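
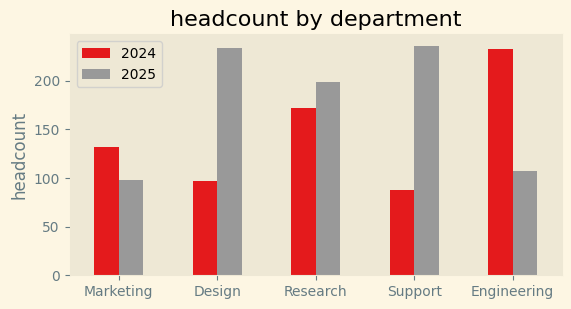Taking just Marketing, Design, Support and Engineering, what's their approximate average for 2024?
≈ 140

(140 + 100 + 80 + 240) / 4 ≈ 140.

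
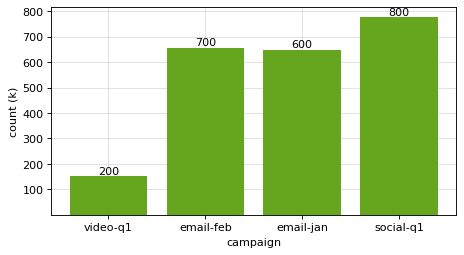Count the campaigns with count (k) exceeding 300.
Above 300: email-feb, email-jan, social-q1.

3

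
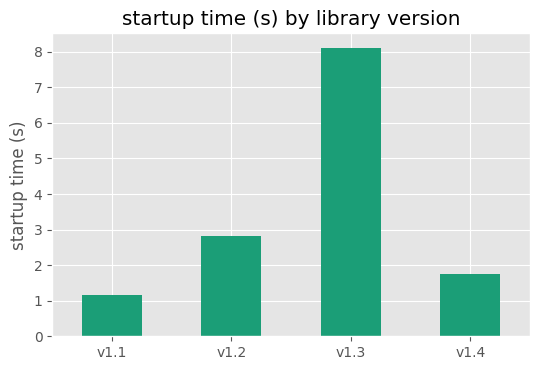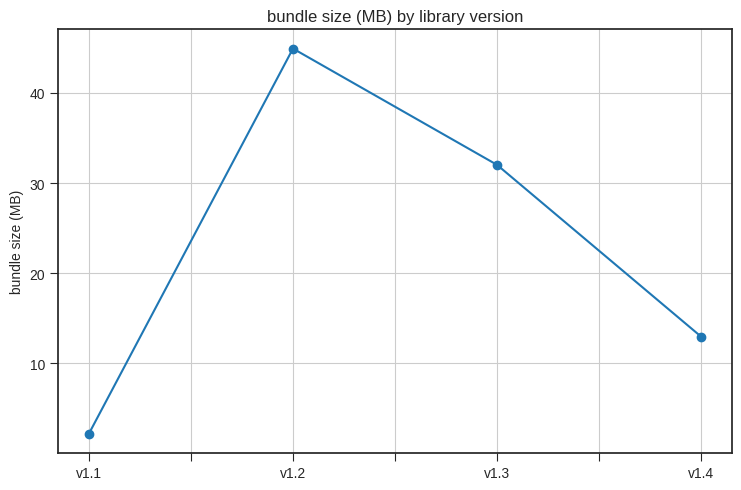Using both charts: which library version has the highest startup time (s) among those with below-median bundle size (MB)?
v1.4

Chart 2 median bundle size (MB) ≈ 20; below-median library versions: v1.1, v1.4. Among those, v1.4 has the highest startup time (s) (≈ 2).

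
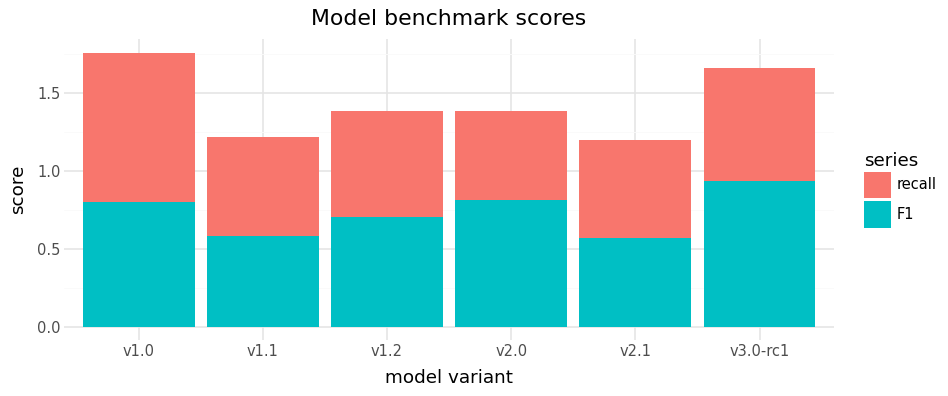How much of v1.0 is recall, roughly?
recall top ≈ 1.8, bottom ≈ 0.8; segment ≈ 1.0.

≈ 1.0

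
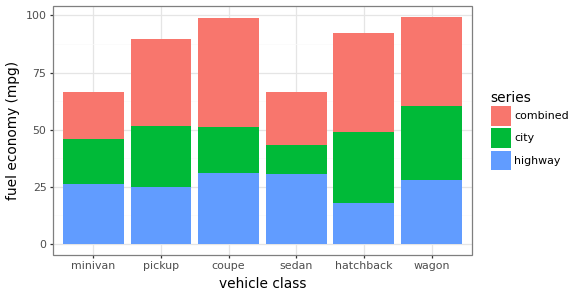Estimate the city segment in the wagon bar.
≈ 30

city top ≈ 60, bottom ≈ 30; segment ≈ 30.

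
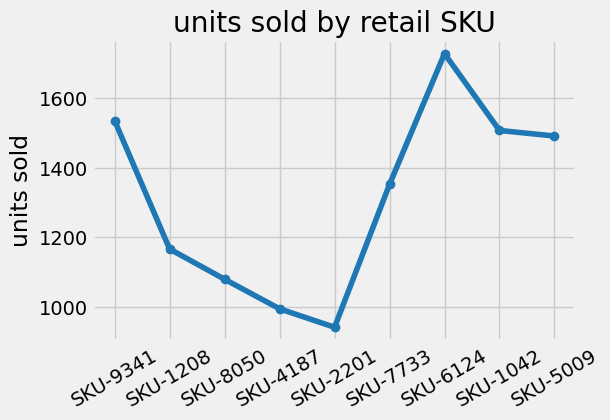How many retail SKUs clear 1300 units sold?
5

Above 1300: SKU-9341, SKU-7733, SKU-6124, SKU-1042, SKU-5009.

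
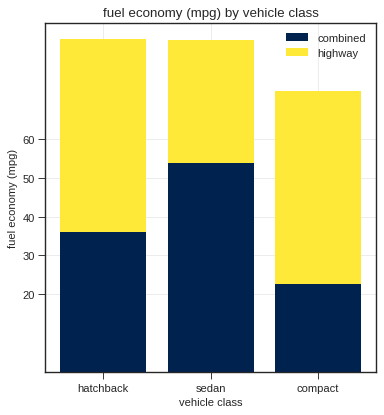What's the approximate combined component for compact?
combined top ≈ 20, bottom ≈ 0; segment ≈ 20.

≈ 20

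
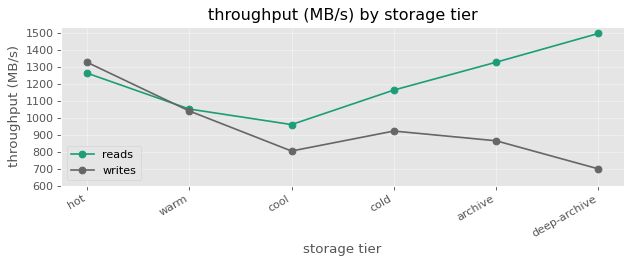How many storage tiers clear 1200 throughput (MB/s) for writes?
1

Above 1200: hot.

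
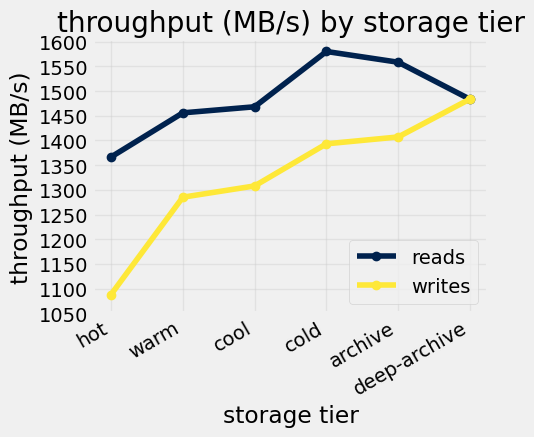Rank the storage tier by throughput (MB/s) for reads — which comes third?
Top 4 for reads: cold ≈ 1600, archive ≈ 1550, deep-archive ≈ 1500, cool ≈ 1450.

deep-archive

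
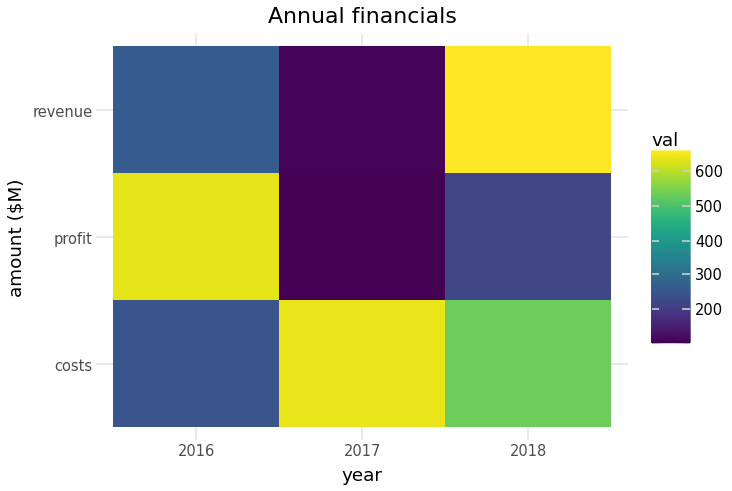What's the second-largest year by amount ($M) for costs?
2018

Top 3 for costs: 2017 ≈ 650, 2018 ≈ 550, 2016 ≈ 250.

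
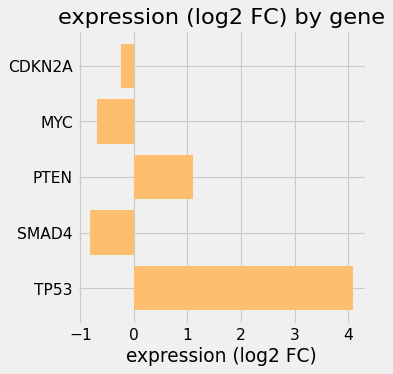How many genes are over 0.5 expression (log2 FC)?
Above 0.5: PTEN, TP53.

2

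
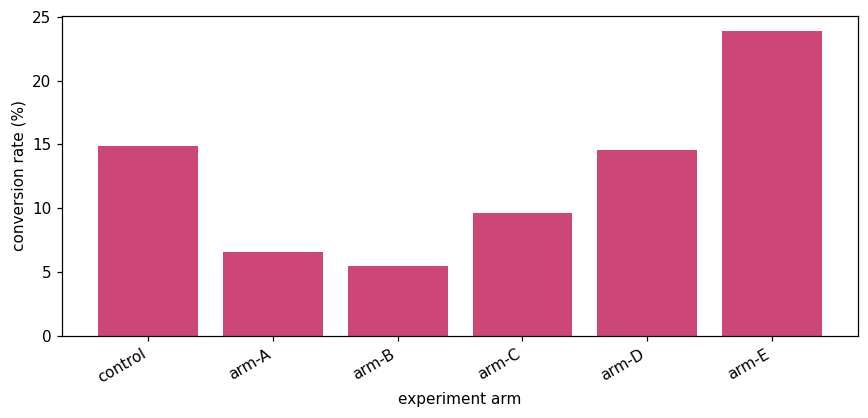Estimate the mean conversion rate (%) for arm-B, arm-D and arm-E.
(6 + 14 + 24) / 3 ≈ 15.

≈ 15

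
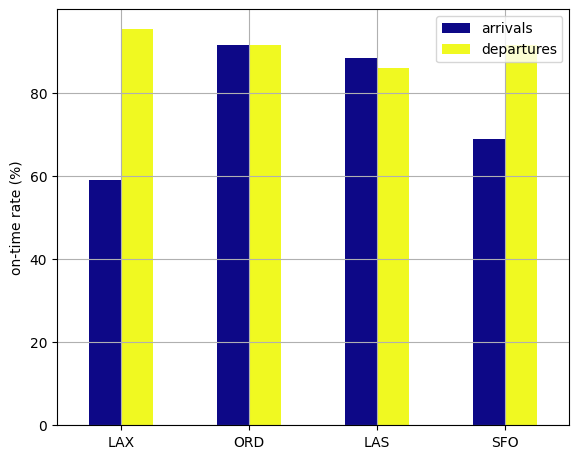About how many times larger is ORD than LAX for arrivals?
ORD ≈ 90, LAX ≈ 60; 90/60 ≈ 1.5.

≈ 1.5×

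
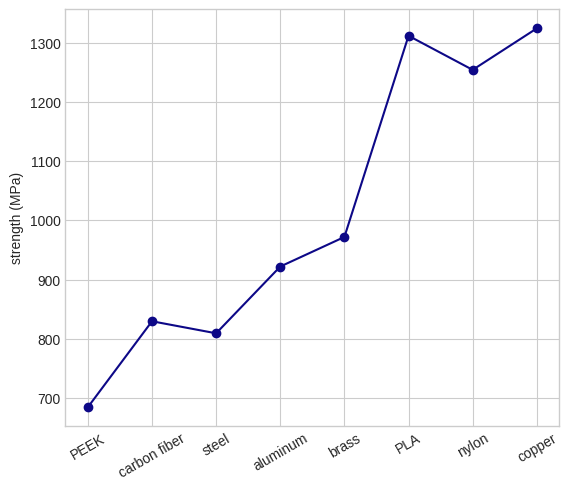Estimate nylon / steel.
nylon ≈ 1300, steel ≈ 800; 1300/800 ≈ 1.62.

≈ 1.62×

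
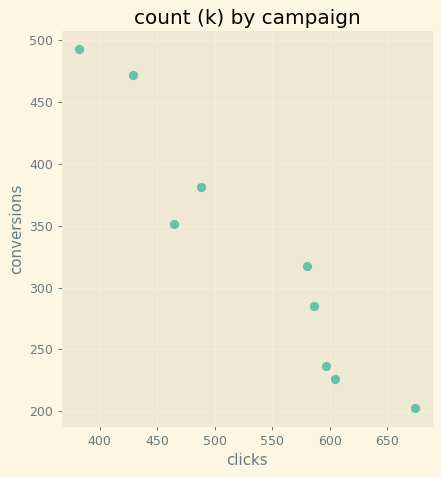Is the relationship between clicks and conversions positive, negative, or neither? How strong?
Points are negatively correlated; strong (|r| ≈ 1.0).

negative, strong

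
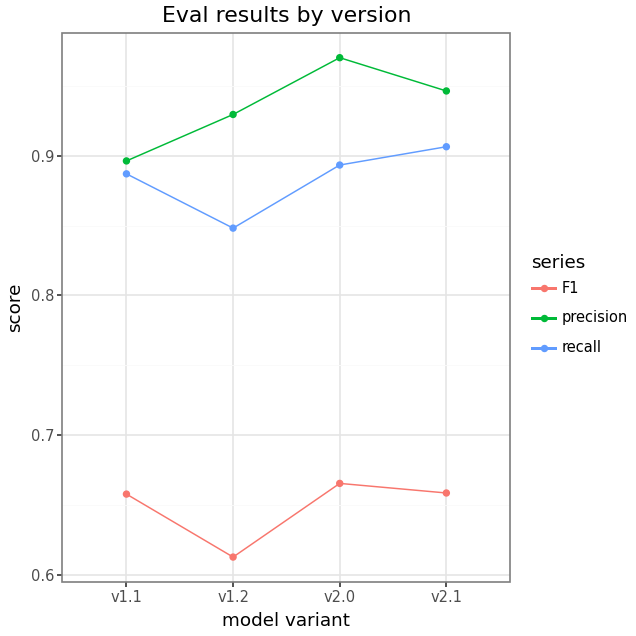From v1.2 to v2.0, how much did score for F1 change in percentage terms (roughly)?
v1.2 ≈ 0.60, v2.0 ≈ 0.65; (0.65 − 0.60) / 0.60 ≈ +8.3%.

≈ +8.3%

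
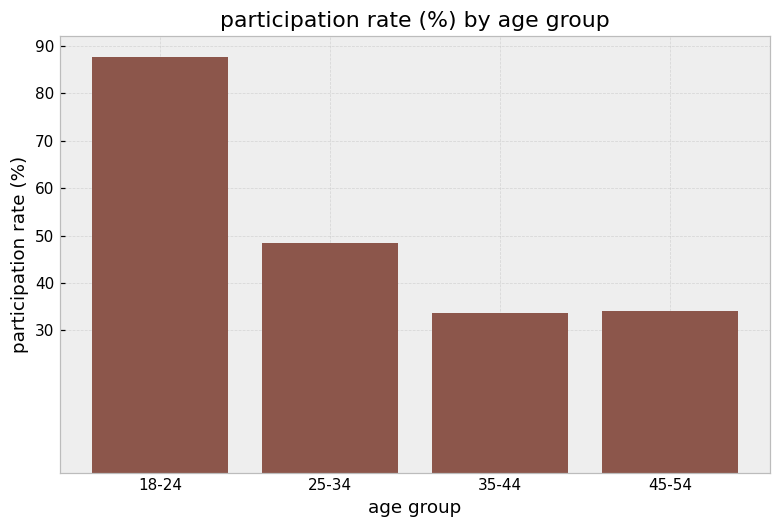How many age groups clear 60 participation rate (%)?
1

Above 60: 18-24.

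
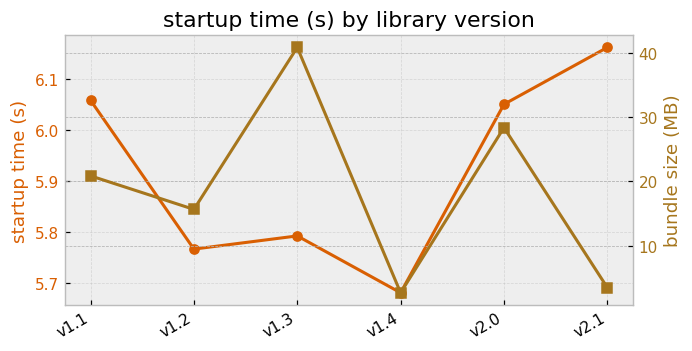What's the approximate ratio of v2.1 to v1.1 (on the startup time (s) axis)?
≈ 1.02×

v2.1 ≈ 6.15, v1.1 ≈ 6.05; 6.15/6.05 ≈ 1.02.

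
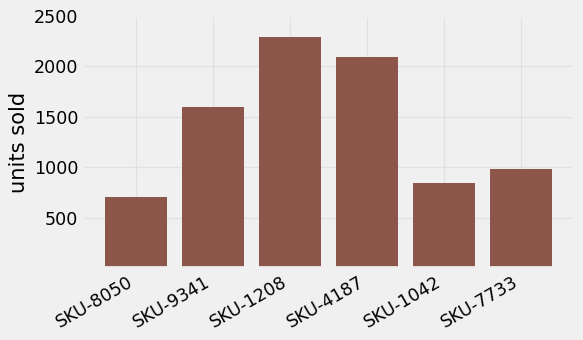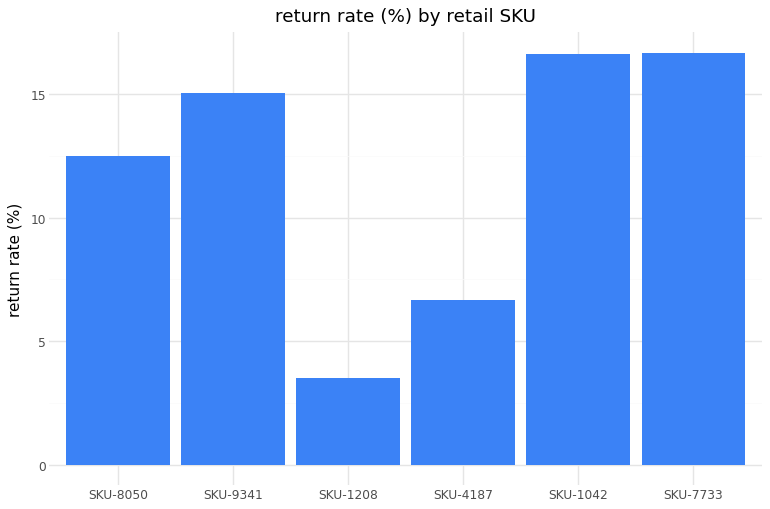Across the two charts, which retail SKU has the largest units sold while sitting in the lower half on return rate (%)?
Chart 2 median return rate (%) ≈ 14; below-median retail SKUs: SKU-8050, SKU-1208, SKU-4187. Among those, SKU-1208 has the highest units sold (≈ 2500).

SKU-1208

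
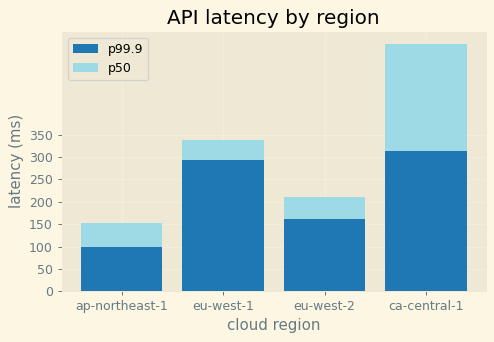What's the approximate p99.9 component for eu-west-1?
≈ 300

p99.9 top ≈ 300, bottom ≈ 0; segment ≈ 300.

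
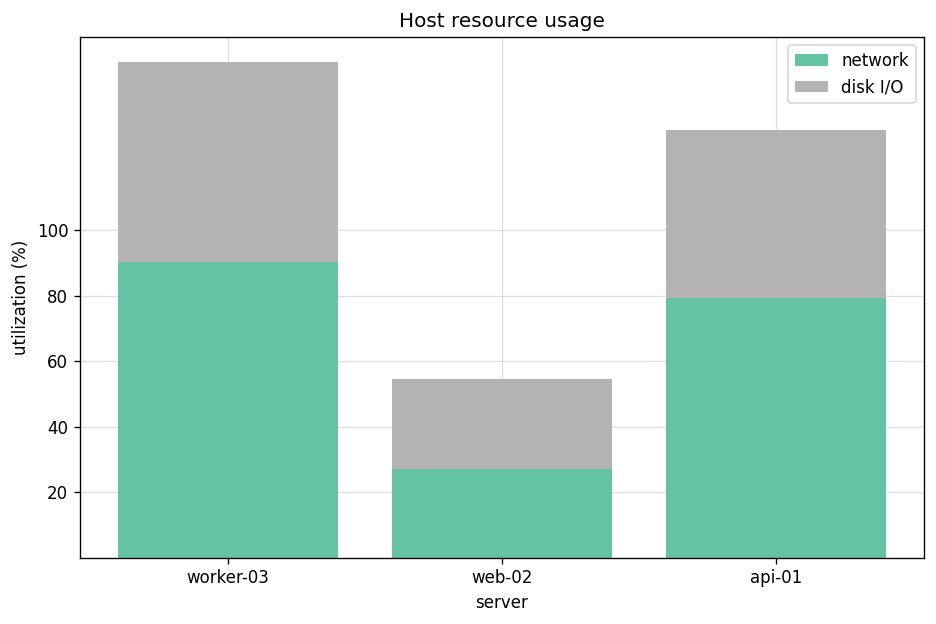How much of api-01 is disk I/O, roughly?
≈ 60

disk I/O top ≈ 140, bottom ≈ 80; segment ≈ 60.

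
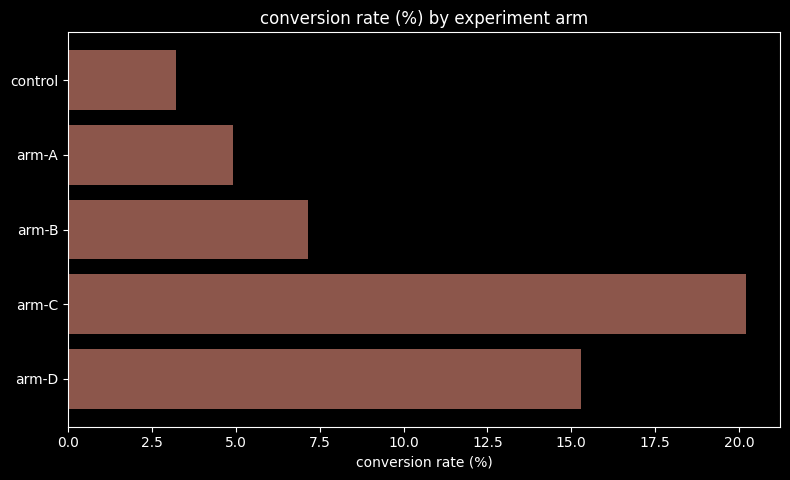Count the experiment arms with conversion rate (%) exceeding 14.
Above 14: arm-C, arm-D.

2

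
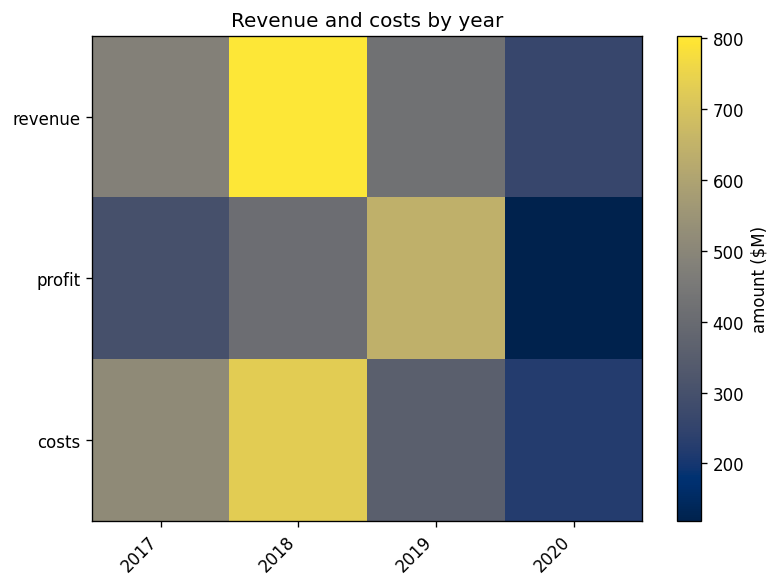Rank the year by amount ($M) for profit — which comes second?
Top 3 for profit: 2019 ≈ 600, 2018 ≈ 400, 2017 ≈ 300.

2018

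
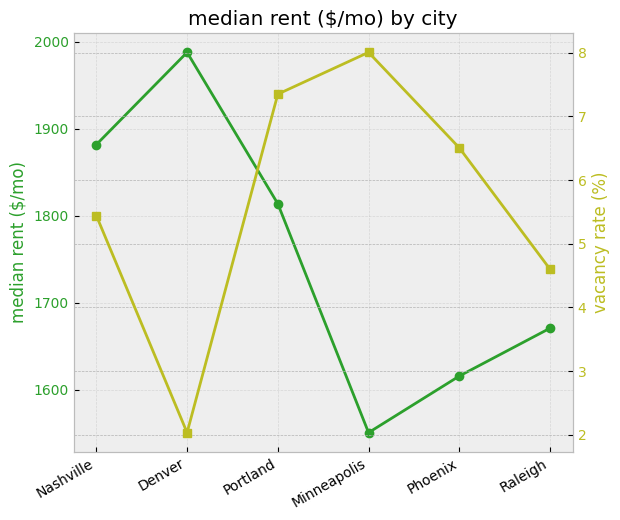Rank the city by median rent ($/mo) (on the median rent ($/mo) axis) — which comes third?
Top 4 (on the median rent ($/mo) axis): Denver ≈ 2000, Nashville ≈ 1900, Portland ≈ 1800, Raleigh ≈ 1650.

Portland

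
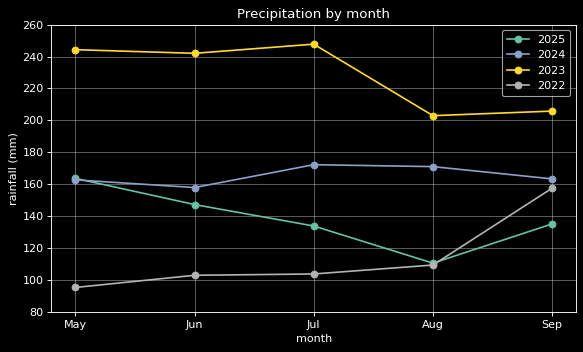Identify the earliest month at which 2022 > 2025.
Sep

Aug: 2022 ≈ 100 vs 2025 ≈ 120 (not yet); Sep: 2022 ≈ 160 vs 2025 ≈ 140 (first crossover).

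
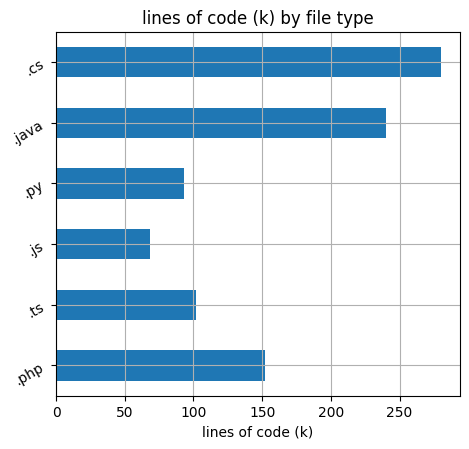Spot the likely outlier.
.cs

.cs ≈ 275; the rest sit between ≈ 75 and ≈ 250.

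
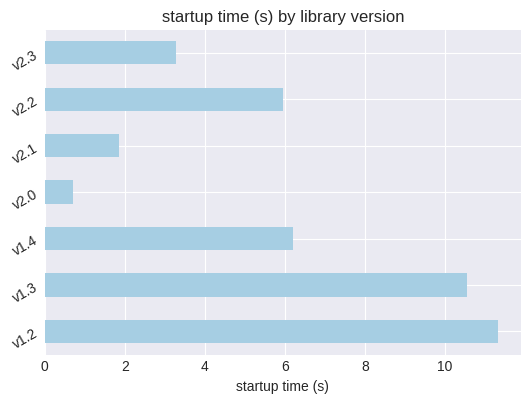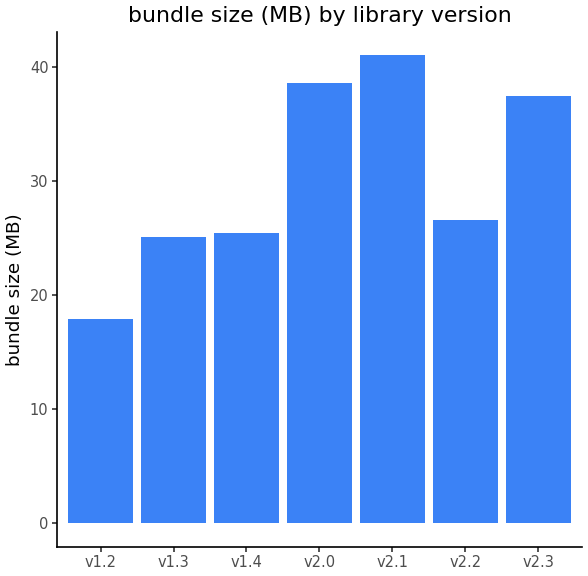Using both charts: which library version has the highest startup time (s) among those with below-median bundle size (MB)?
Chart 2 median bundle size (MB) ≈ 25; below-median library versions: v1.2, v1.3, v1.4. Among those, v1.2 has the highest startup time (s) (≈ 12).

v1.2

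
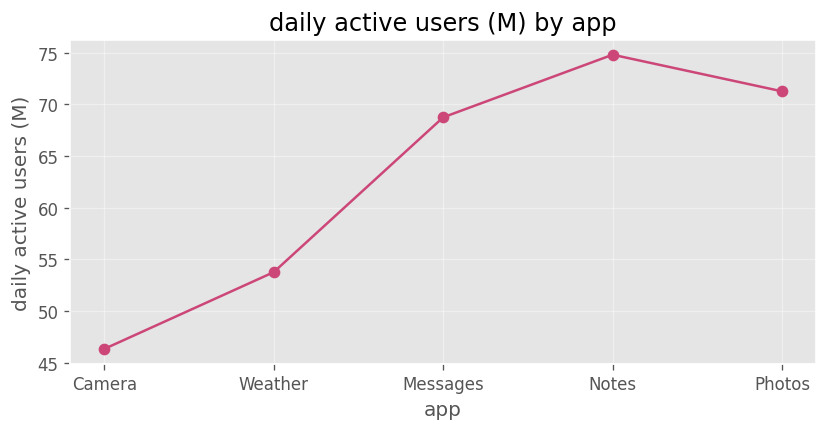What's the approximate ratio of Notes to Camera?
Notes ≈ 75, Camera ≈ 45; 75/45 ≈ 1.67.

≈ 1.67×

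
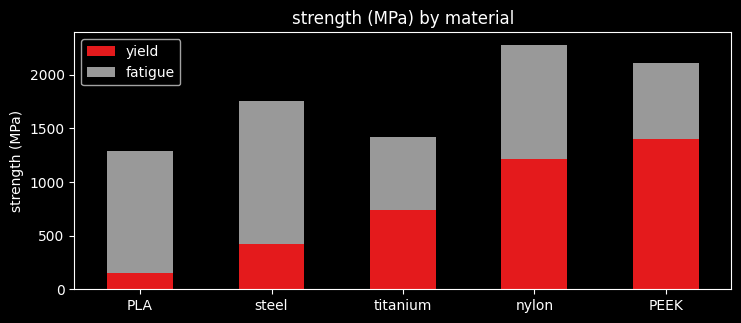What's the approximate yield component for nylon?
yield top ≈ 1200, bottom ≈ 0; segment ≈ 1200.

≈ 1200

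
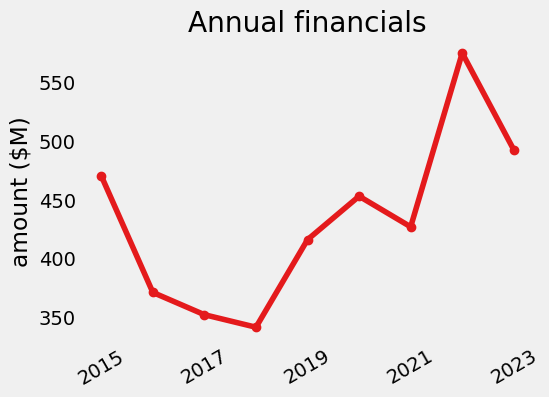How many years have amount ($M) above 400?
6

Above 400: 2015, 2019, 2020, 2021, 2022, 2023.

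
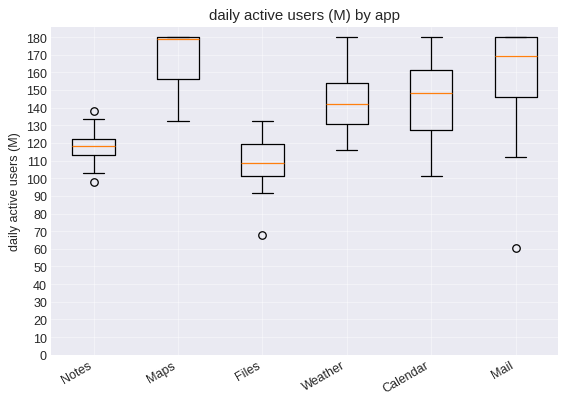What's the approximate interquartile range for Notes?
≈ 10

Q3 ≈ 120, Q1 ≈ 110; IQR ≈ 10.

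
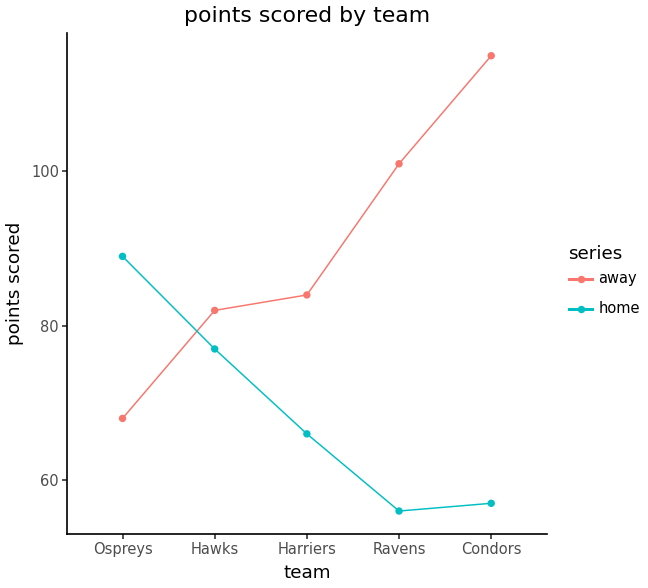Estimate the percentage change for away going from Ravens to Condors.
Ravens ≈ 100, Condors ≈ 115; (115 − 100) / 100 ≈ +15%.

≈ +15%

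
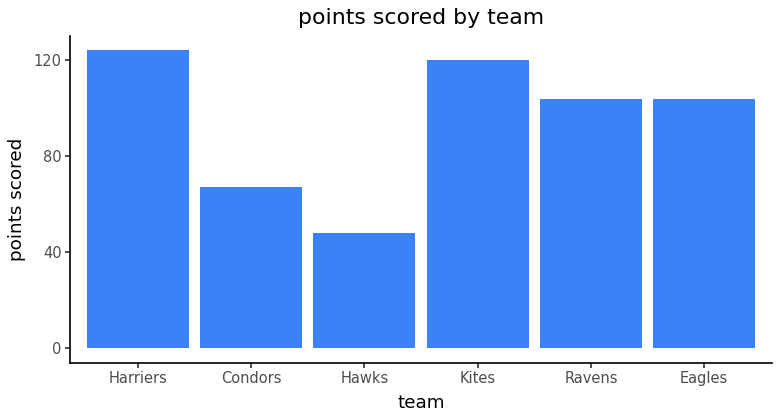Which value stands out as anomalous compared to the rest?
Hawks

Hawks ≈ 40; the rest sit between ≈ 60 and ≈ 120.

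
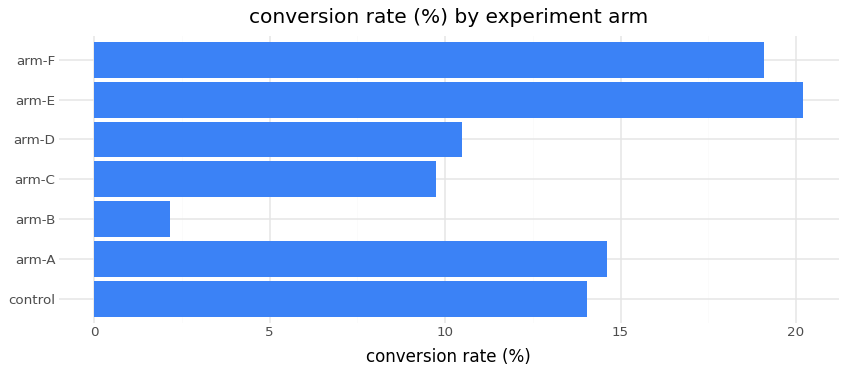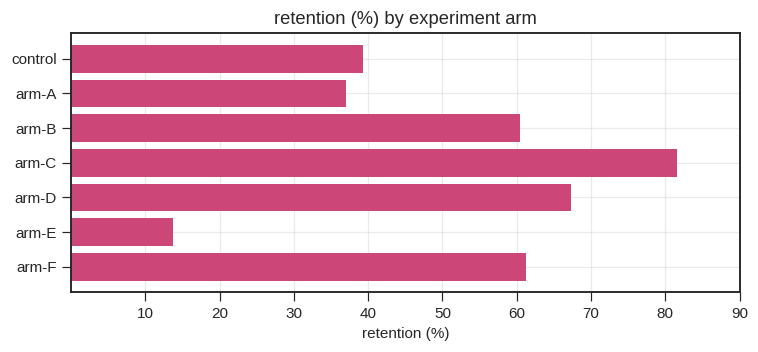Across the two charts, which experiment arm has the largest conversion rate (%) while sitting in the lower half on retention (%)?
Chart 2 median retention (%) ≈ 60; below-median experiment arms: control, arm-A, arm-E. Among those, arm-E has the highest conversion rate (%) (≈ 20).

arm-E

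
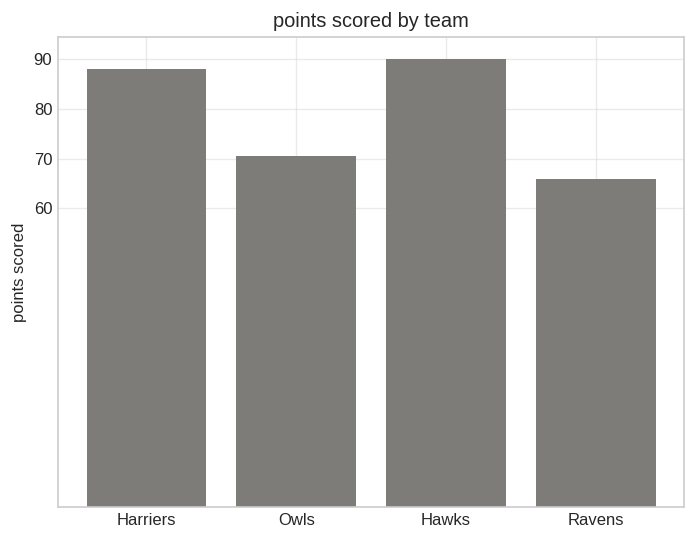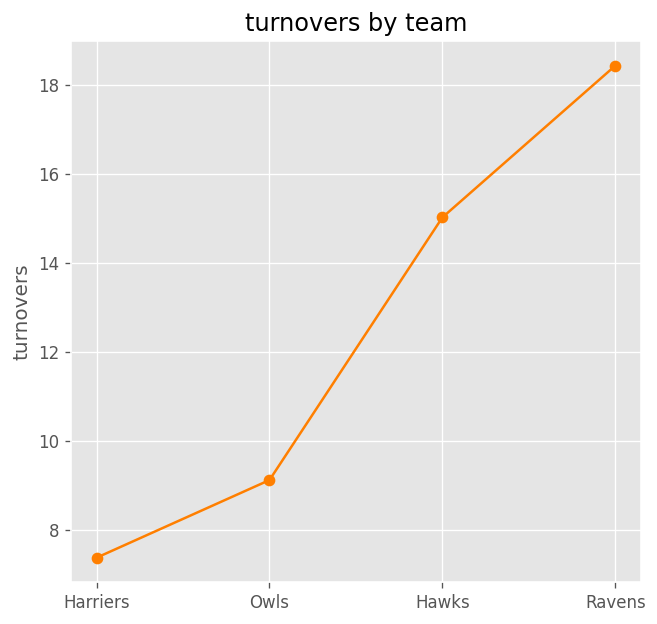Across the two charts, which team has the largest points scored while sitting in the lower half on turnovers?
Chart 2 median turnovers ≈ 12; below-median teams: Harriers, Owls. Among those, Harriers has the highest points scored (≈ 90).

Harriers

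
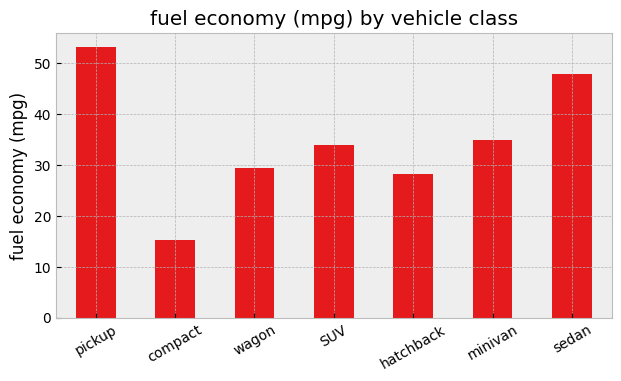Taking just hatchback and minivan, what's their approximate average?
(30 + 35) / 2 ≈ 32.

≈ 32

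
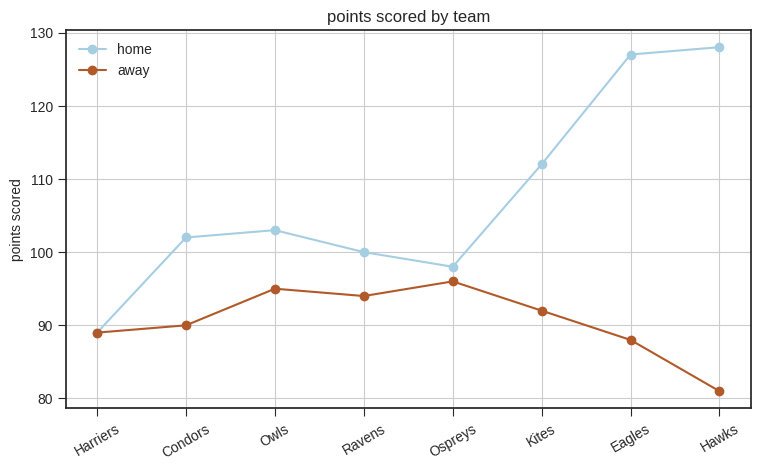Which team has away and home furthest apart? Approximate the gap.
Hawks: away ≈ 80, home ≈ 130 → gap ≈ 50. Next-largest (Eagles) is only ≈ 35.

Hawks, ≈ 50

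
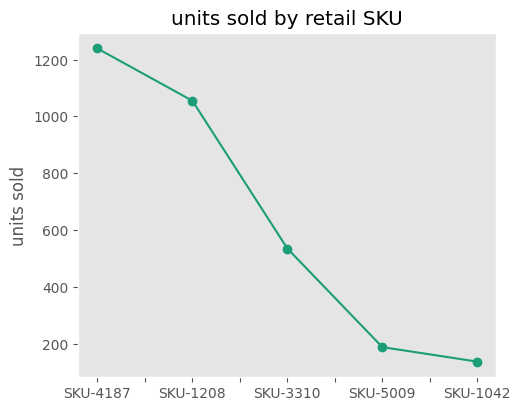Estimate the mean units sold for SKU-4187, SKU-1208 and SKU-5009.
≈ 833

(1200 + 1100 + 200) / 3 ≈ 833.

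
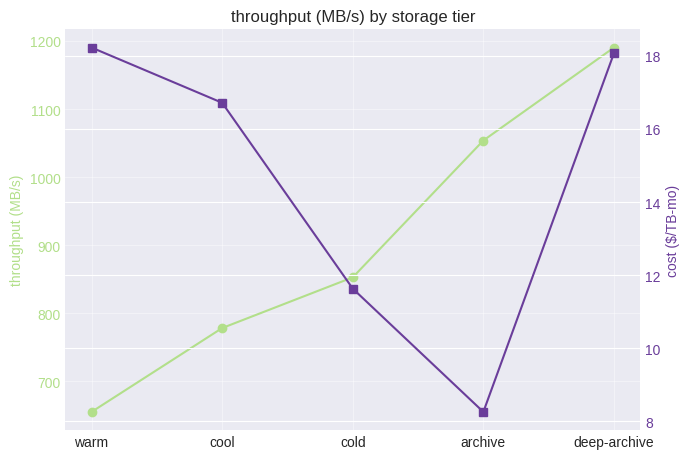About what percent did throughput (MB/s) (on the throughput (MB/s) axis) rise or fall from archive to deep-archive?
≈ +14.3%

archive ≈ 1050, deep-archive ≈ 1200; (1200 − 1050) / 1050 ≈ +14.3%.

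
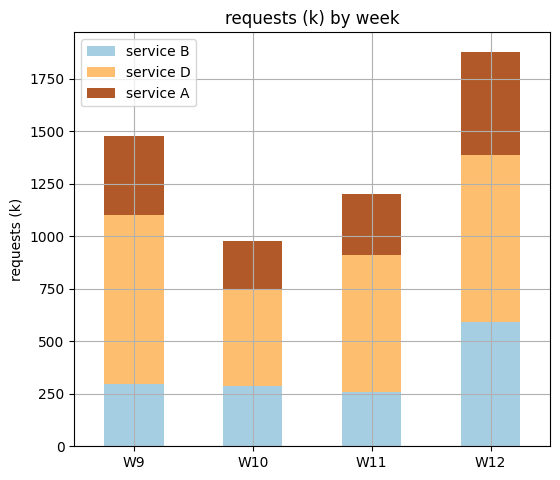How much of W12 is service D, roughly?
≈ 800

service D top ≈ 1400, bottom ≈ 600; segment ≈ 800.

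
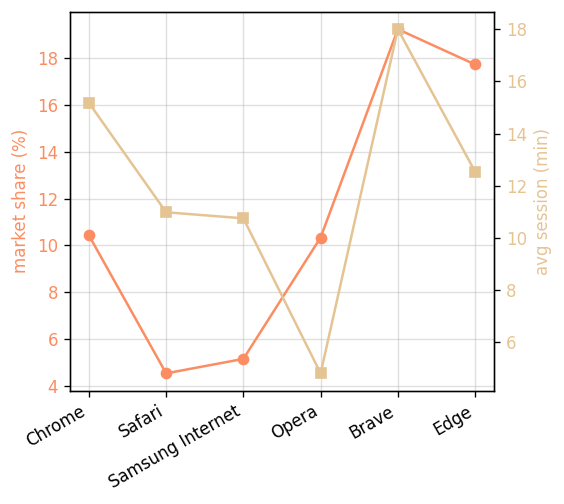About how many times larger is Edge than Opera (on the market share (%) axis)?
≈ 1.8×

Edge ≈ 18, Opera ≈ 10; 18/10 ≈ 1.8.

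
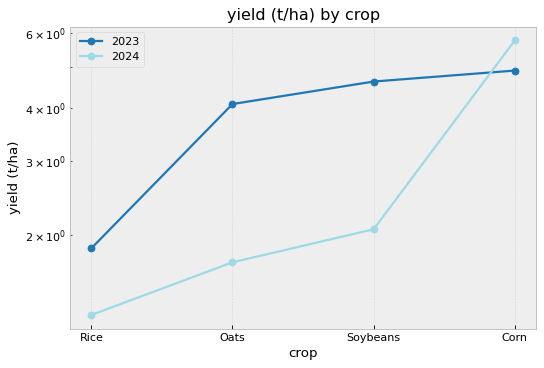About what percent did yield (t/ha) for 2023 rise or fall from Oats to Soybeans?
≈ +12.5%

Oats ≈ 4.0, Soybeans ≈ 4.5; (4.5 − 4.0) / 4.0 ≈ +12.5%.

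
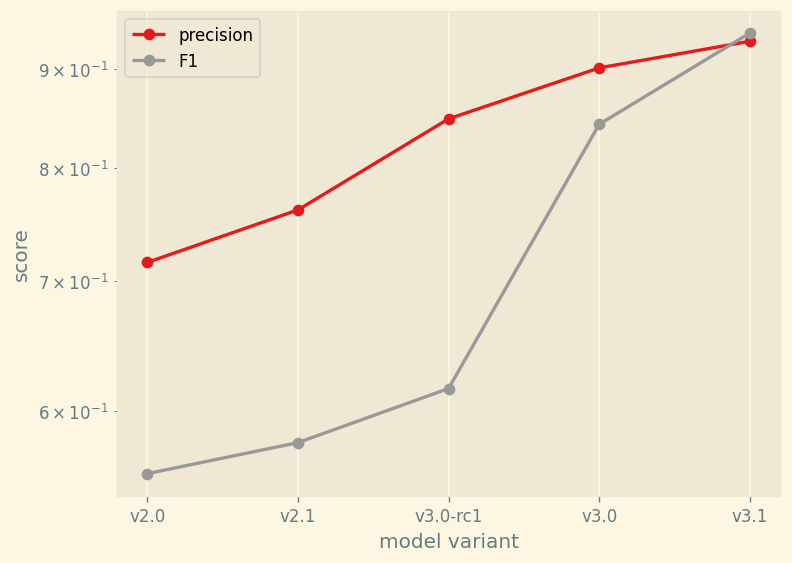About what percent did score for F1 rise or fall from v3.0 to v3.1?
v3.0 ≈ 0.85, v3.1 ≈ 0.95; (0.95 − 0.85) / 0.85 ≈ +11.8%.

≈ +11.8%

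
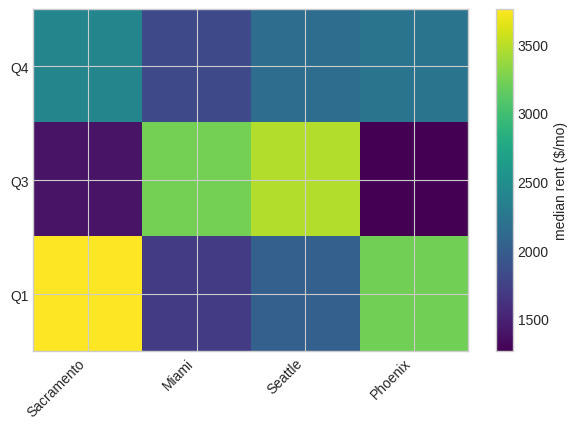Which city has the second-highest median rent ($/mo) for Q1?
Phoenix

Top 3 for Q1: Sacramento ≈ 4000, Phoenix ≈ 3000, Seattle ≈ 2000.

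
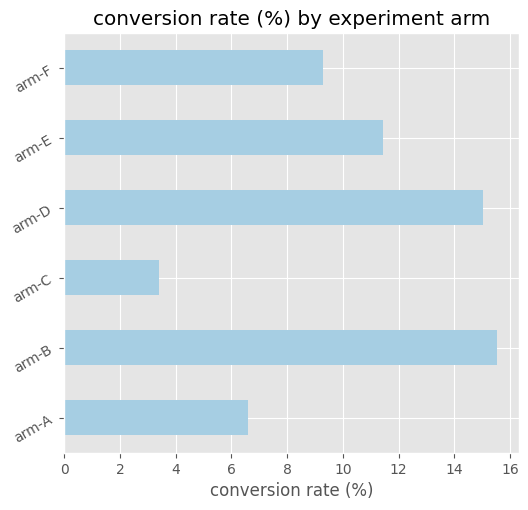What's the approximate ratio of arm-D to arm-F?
≈ 1.6×

arm-D ≈ 16, arm-F ≈ 10; 16/10 ≈ 1.6.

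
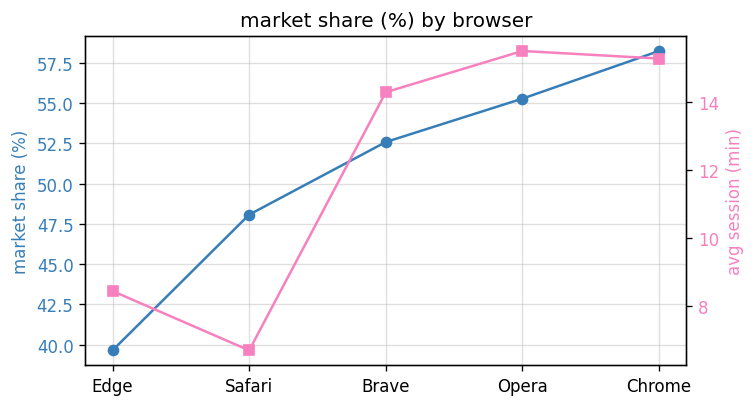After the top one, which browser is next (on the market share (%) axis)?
Top 3 (on the market share (%) axis): Chrome ≈ 58, Opera ≈ 56, Brave ≈ 52.

Opera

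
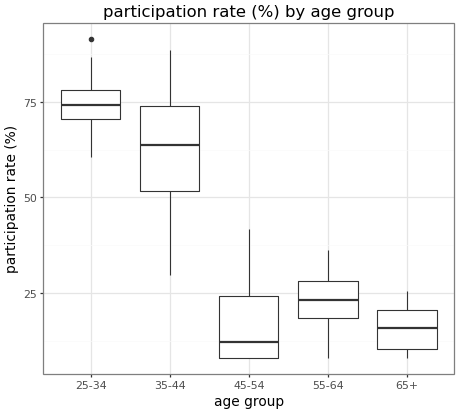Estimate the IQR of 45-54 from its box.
≈ 15

Q3 ≈ 25, Q1 ≈ 10; IQR ≈ 15.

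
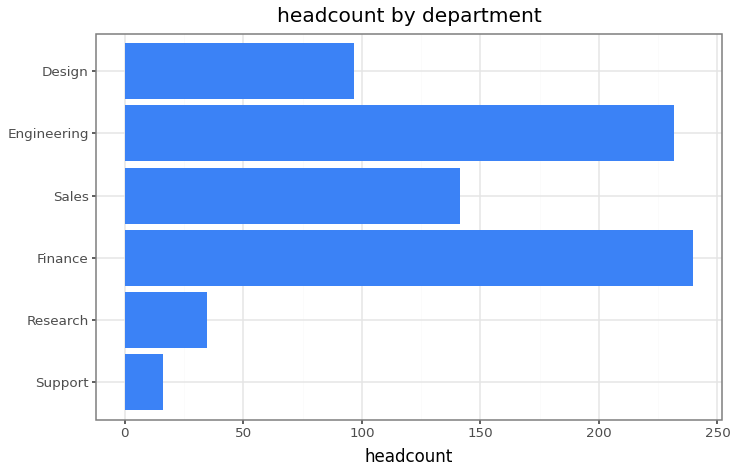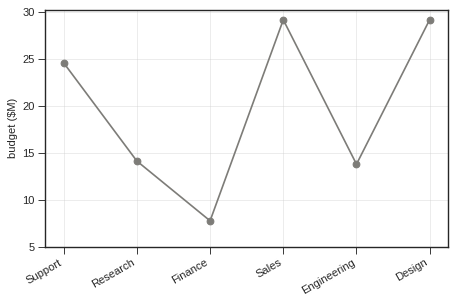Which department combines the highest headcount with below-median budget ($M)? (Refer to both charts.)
Finance

Chart 2 median budget ($M) ≈ 20; below-median departments: Research, Finance, Engineering. Among those, Finance has the highest headcount (≈ 250).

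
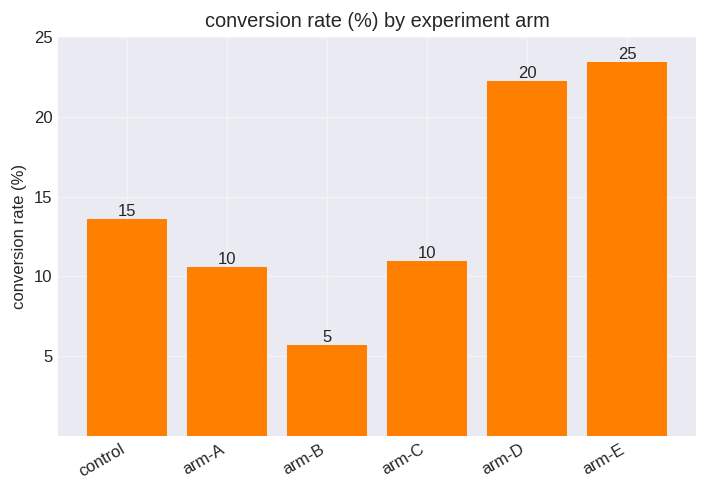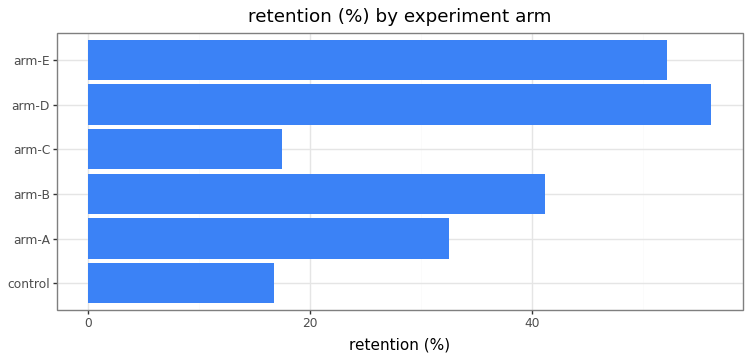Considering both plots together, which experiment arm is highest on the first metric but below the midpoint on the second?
Chart 2 median retention (%) ≈ 40; below-median experiment arms: control, arm-A, arm-C. Among those, control has the highest conversion rate (%) (≈ 15).

control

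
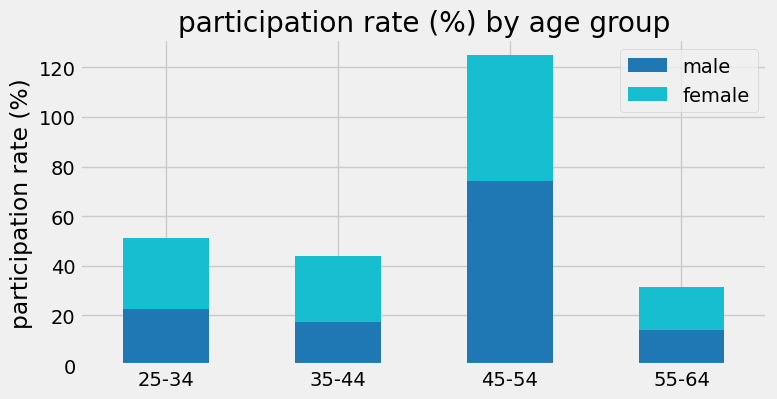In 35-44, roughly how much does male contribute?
male top ≈ 20, bottom ≈ 0; segment ≈ 20.

≈ 20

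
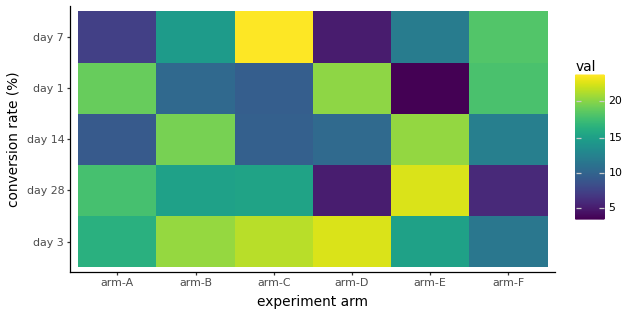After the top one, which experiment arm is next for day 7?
Top 3 for day 7: arm-C ≈ 24, arm-F ≈ 18, arm-B ≈ 14.

arm-F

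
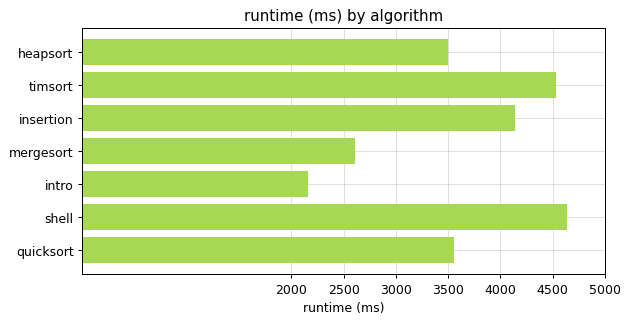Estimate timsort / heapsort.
timsort ≈ 4500, heapsort ≈ 3500; 4500/3500 ≈ 1.29.

≈ 1.29×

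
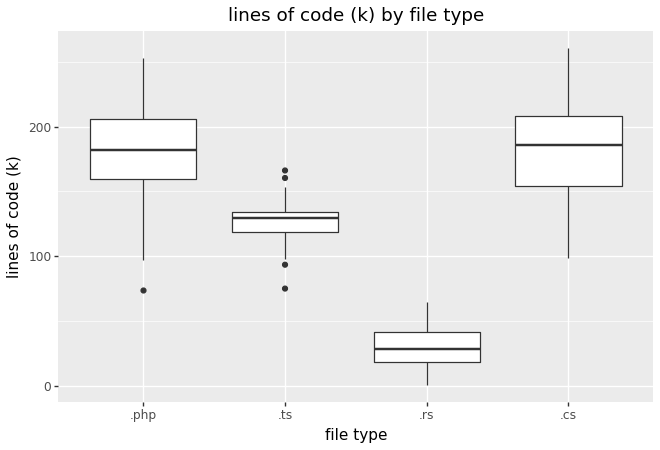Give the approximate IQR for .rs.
≈ 20

Q3 ≈ 40, Q1 ≈ 20; IQR ≈ 20.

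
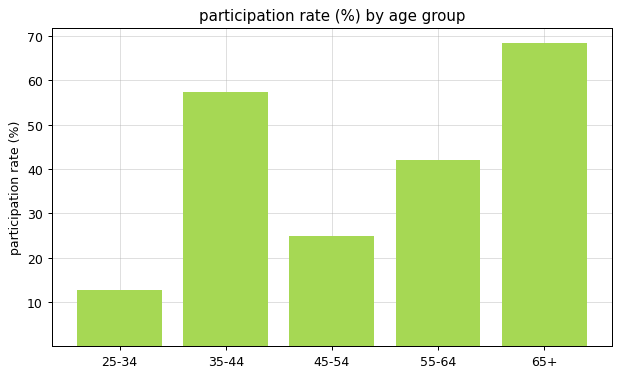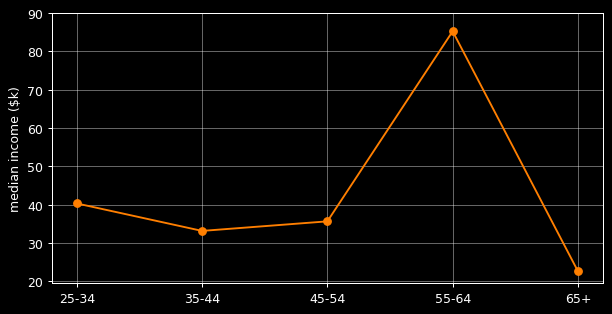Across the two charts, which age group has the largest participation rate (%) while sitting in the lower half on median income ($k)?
Chart 2 median median income ($k) ≈ 40; below-median age groups: 35-44, 65+. Among those, 65+ has the highest participation rate (%) (≈ 70).

65+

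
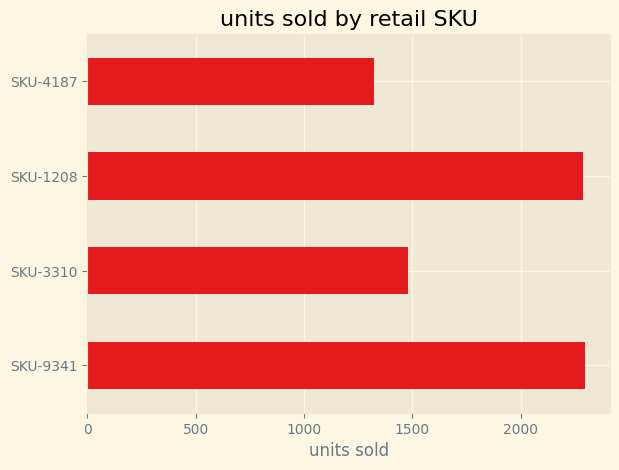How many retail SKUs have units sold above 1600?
Above 1600: SKU-9341, SKU-1208.

2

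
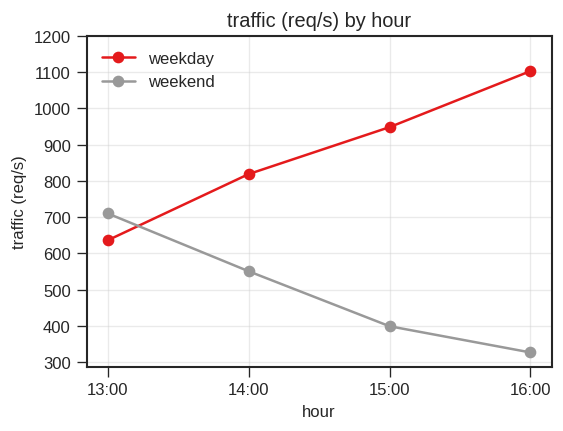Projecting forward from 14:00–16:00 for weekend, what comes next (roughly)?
Last three: 600, 400, 300 → slope ≈ -150/step → next ≈ 150.

≈ 150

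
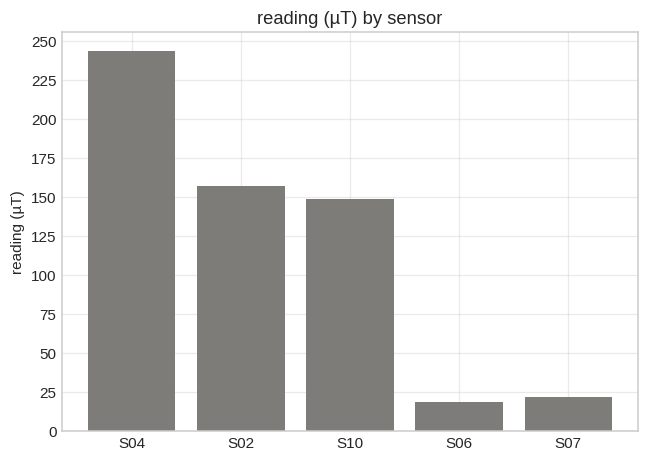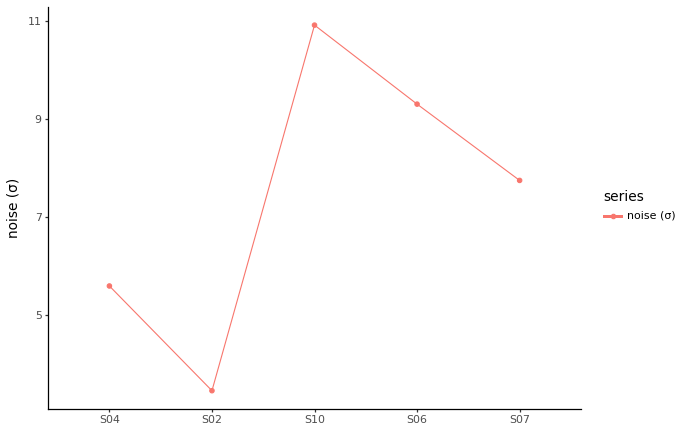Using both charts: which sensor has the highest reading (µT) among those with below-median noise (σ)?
S04

Chart 2 median noise (σ) ≈ 8; below-median sensors: S04, S02. Among those, S04 has the highest reading (µT) (≈ 250).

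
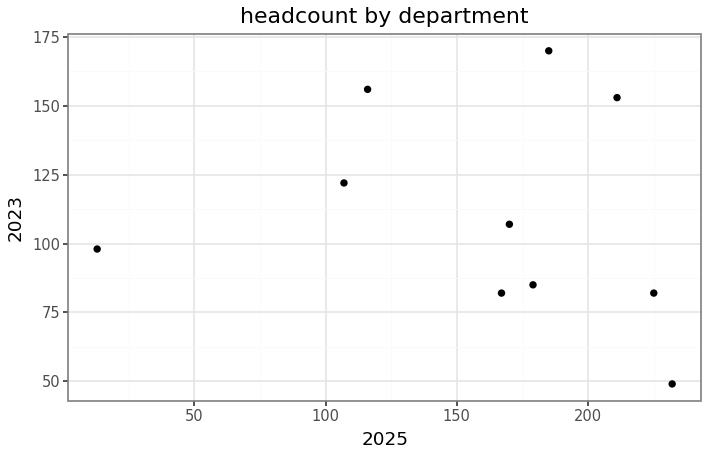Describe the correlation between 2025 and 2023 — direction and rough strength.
no clear correlation

Points are roughly uncorrelated; weak (|r| ≈ 0.2).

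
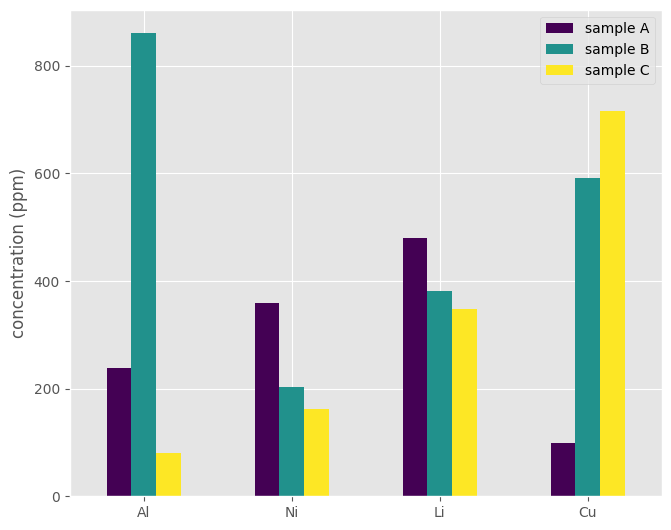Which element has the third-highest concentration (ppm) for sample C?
Ni

Top 4 for sample C: Cu ≈ 700, Li ≈ 300, Ni ≈ 200, Al ≈ 100.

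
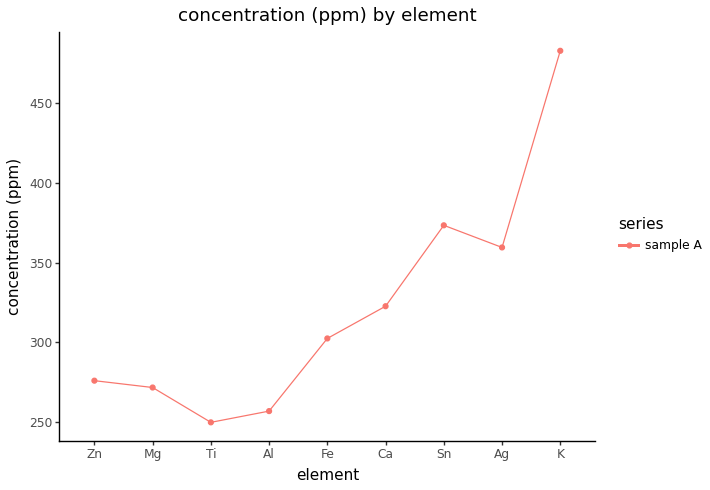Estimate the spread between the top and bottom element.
Max K ≈ 480, min Ti ≈ 240; range ≈ 240.

≈ 240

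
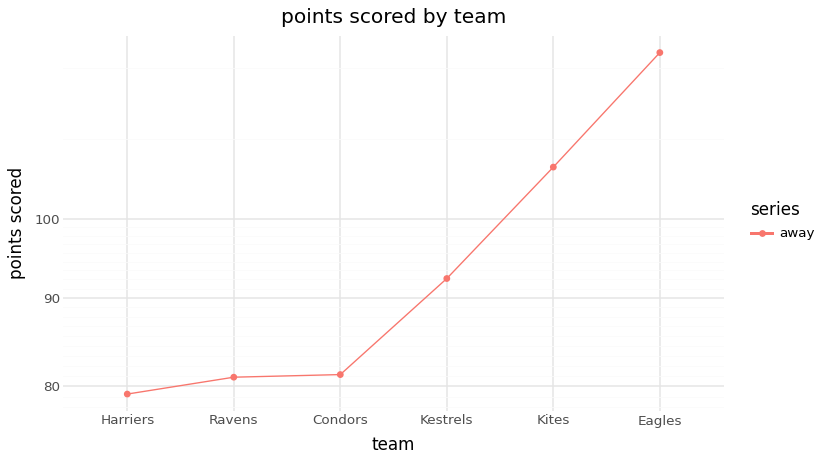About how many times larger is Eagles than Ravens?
Eagles ≈ 125, Ravens ≈ 80; 125/80 ≈ 1.56.

≈ 1.56×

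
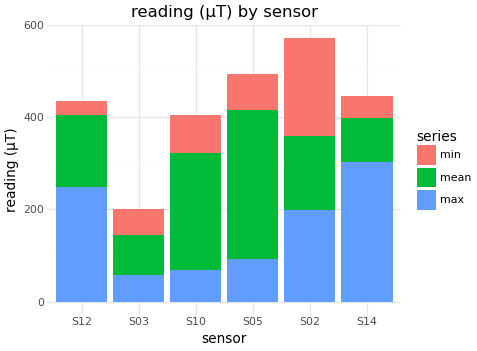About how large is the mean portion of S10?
≈ 250

mean top ≈ 300, bottom ≈ 50; segment ≈ 250.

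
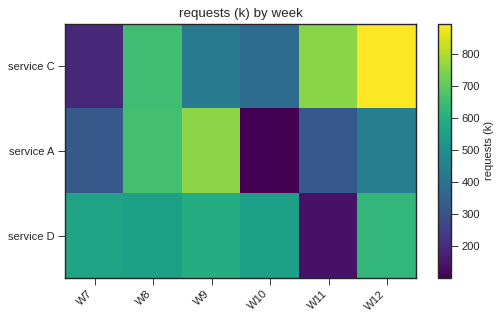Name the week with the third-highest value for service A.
Top 4 for service A: W9 ≈ 800, W8 ≈ 700, W12 ≈ 400, W7 ≈ 300.

W12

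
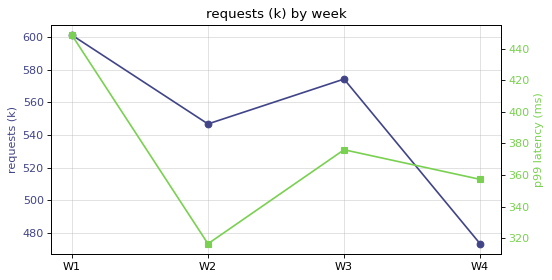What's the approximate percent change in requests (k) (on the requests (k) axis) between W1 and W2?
W1 ≈ 600, W2 ≈ 540; (540 − 600) / 600 ≈ -10%.

≈ -10%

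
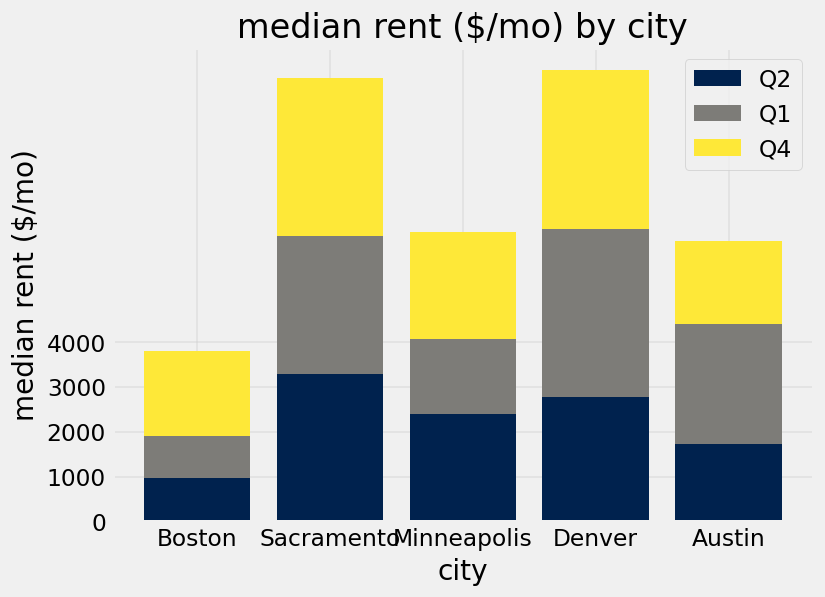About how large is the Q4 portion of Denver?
≈ 3000

Q4 top ≈ 10000, bottom ≈ 7000; segment ≈ 3000.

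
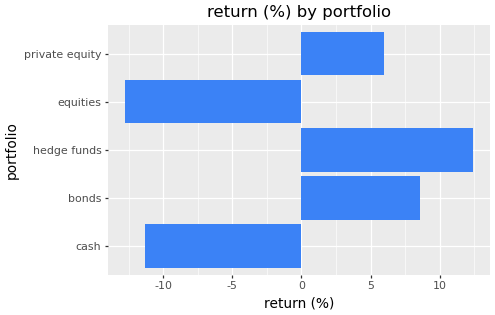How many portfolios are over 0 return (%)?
3

Above 0: bonds, hedge funds, private equity.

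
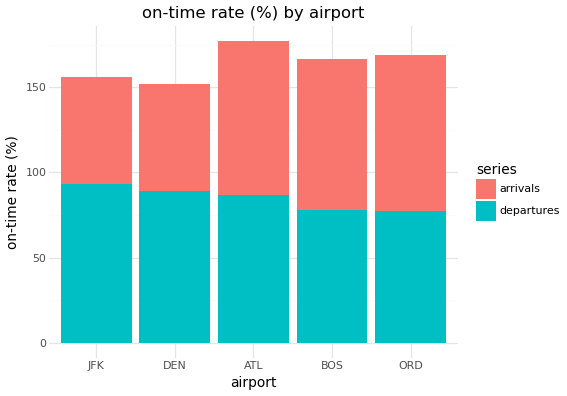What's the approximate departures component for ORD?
≈ 80

departures top ≈ 80, bottom ≈ 0; segment ≈ 80.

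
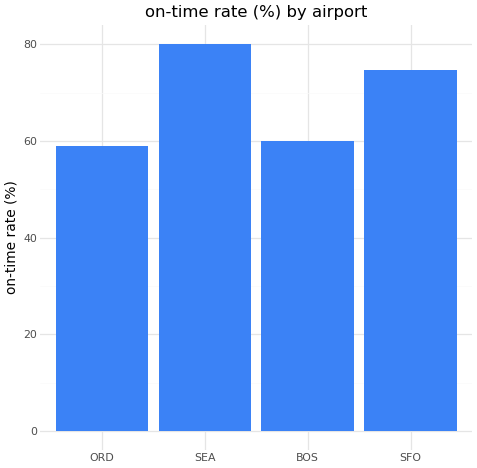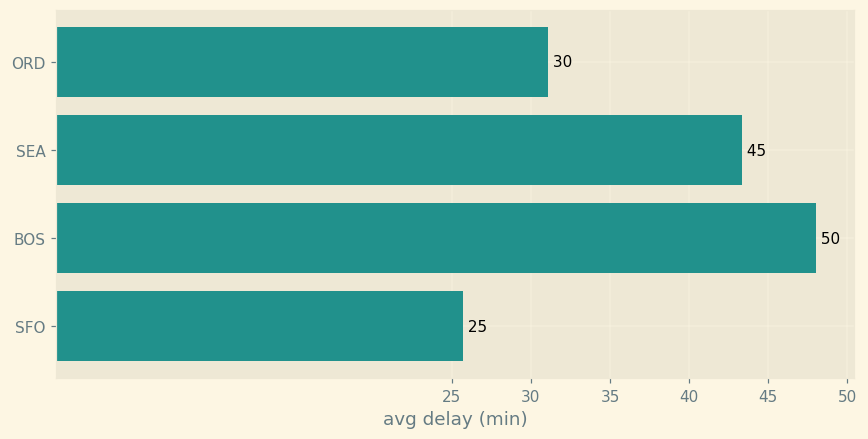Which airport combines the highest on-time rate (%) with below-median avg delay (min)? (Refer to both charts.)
SFO

Chart 2 median avg delay (min) ≈ 35; below-median airports: ORD, SFO. Among those, SFO has the highest on-time rate (%) (≈ 70).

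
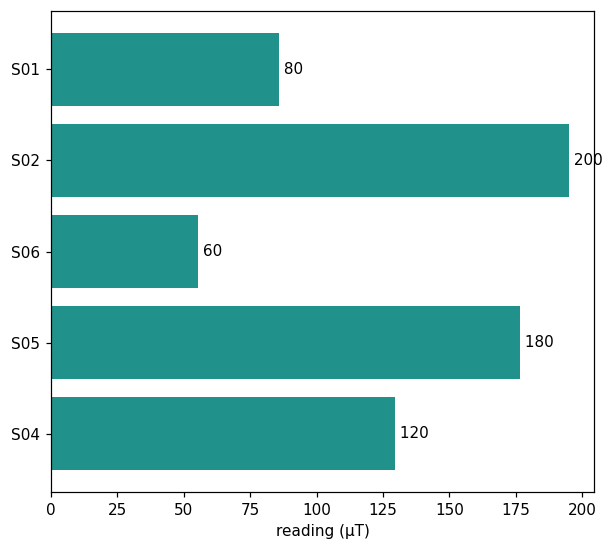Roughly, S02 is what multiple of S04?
S02 ≈ 200, S04 ≈ 120; 200/120 ≈ 1.67.

≈ 1.67×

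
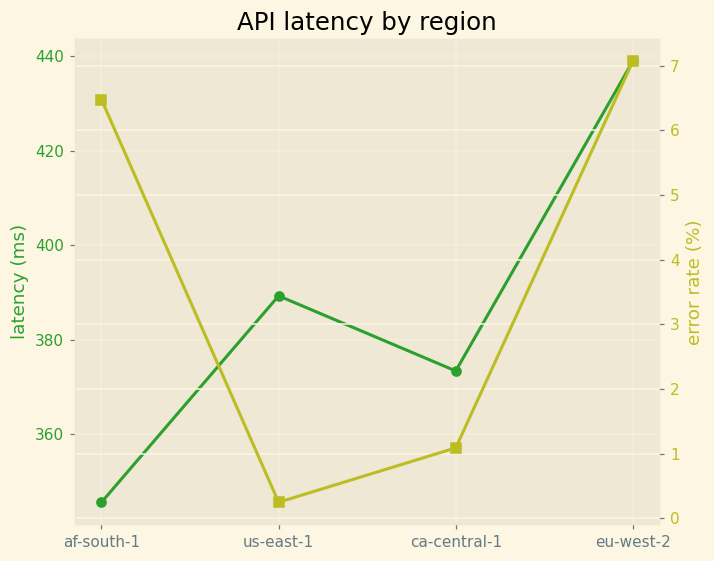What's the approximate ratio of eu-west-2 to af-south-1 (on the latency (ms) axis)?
eu-west-2 ≈ 440, af-south-1 ≈ 350; 440/350 ≈ 1.26.

≈ 1.26×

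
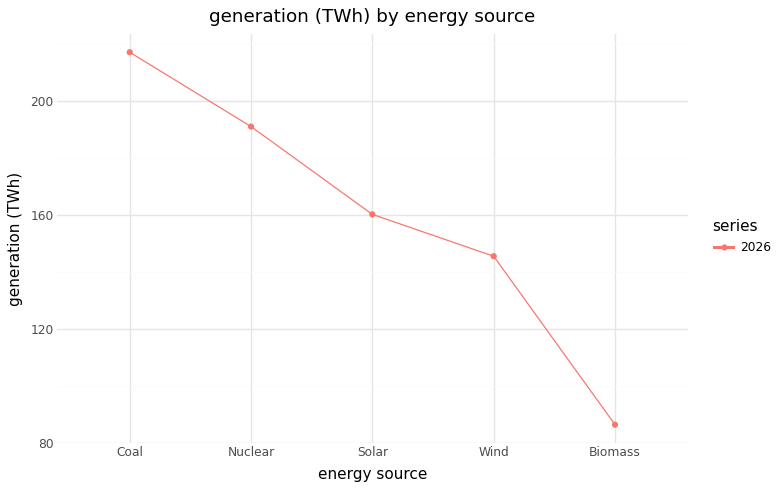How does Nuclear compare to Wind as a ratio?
Nuclear ≈ 200, Wind ≈ 140; 200/140 ≈ 1.43.

≈ 1.43×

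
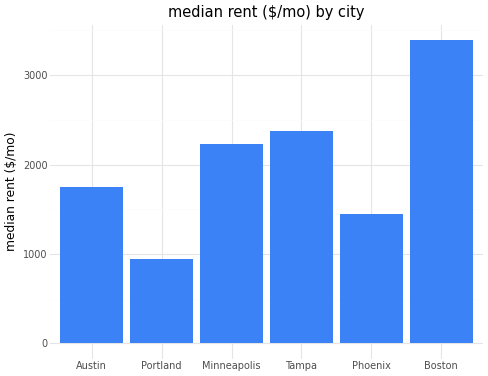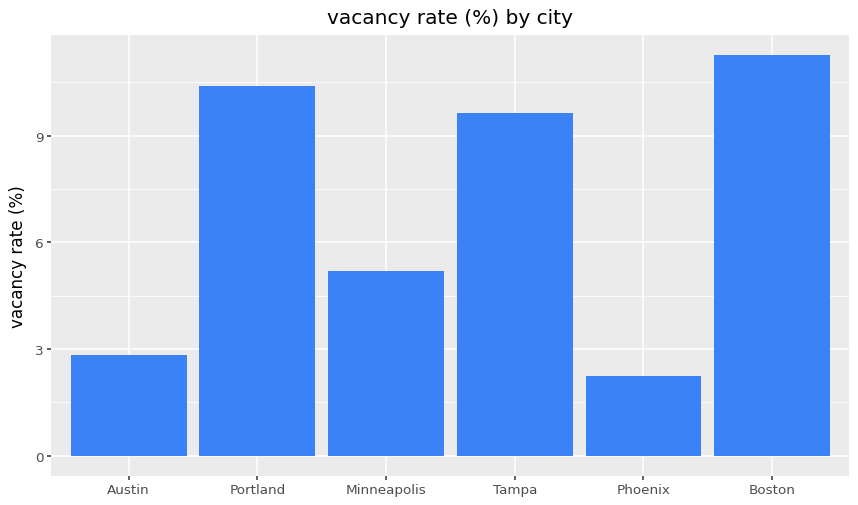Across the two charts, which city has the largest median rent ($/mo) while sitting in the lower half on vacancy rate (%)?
Minneapolis

Chart 2 median vacancy rate (%) ≈ 8; below-median cities: Austin, Minneapolis, Phoenix. Among those, Minneapolis has the highest median rent ($/mo) (≈ 2000).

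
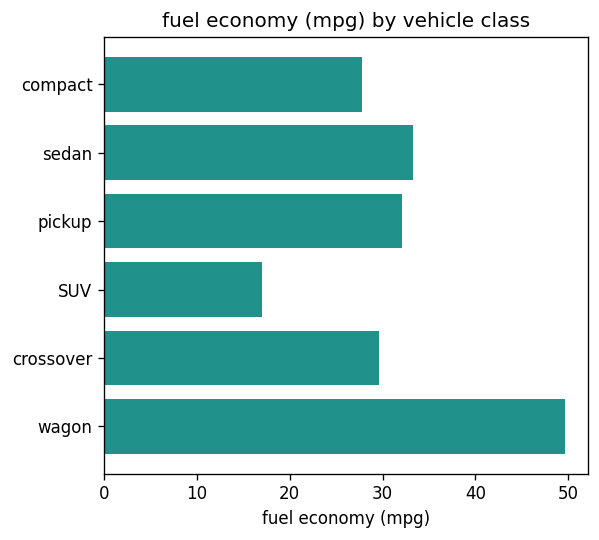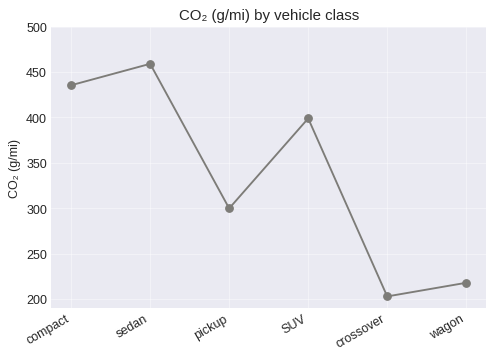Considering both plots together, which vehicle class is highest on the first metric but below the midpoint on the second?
wagon

Chart 2 median CO₂ (g/mi) ≈ 350; below-median vehicle classes: pickup, crossover, wagon. Among those, wagon has the highest fuel economy (mpg) (≈ 50).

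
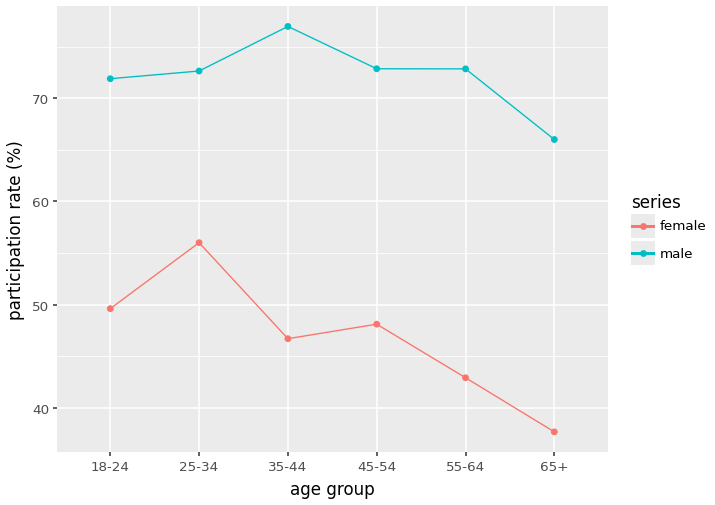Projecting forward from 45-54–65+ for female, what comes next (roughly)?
≈ 35

Last three: 50, 45, 40 → slope ≈ -5/step → next ≈ 35.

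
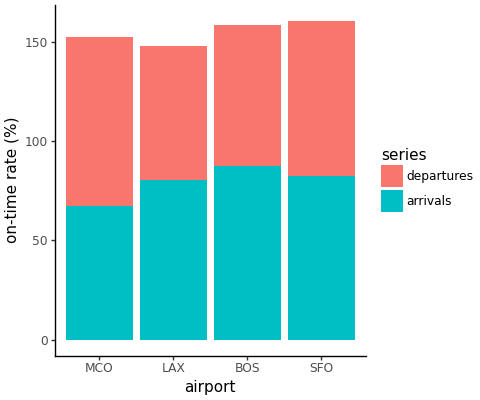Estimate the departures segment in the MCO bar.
departures top ≈ 160, bottom ≈ 60; segment ≈ 100.

≈ 100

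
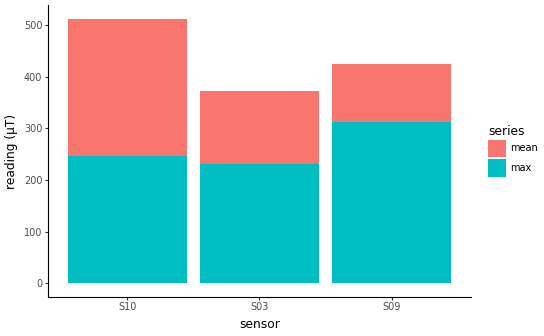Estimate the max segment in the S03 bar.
max top ≈ 250, bottom ≈ 0; segment ≈ 250.

≈ 250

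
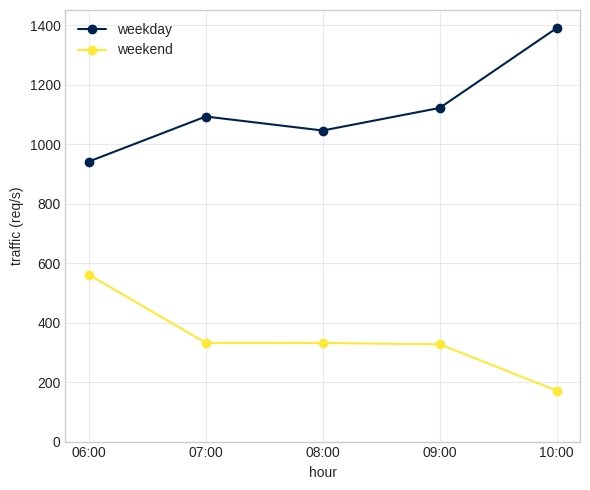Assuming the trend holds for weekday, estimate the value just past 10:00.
Last three: 1000, 1200, 1400 → slope ≈ 200/step → next ≈ 1600.

≈ 1600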